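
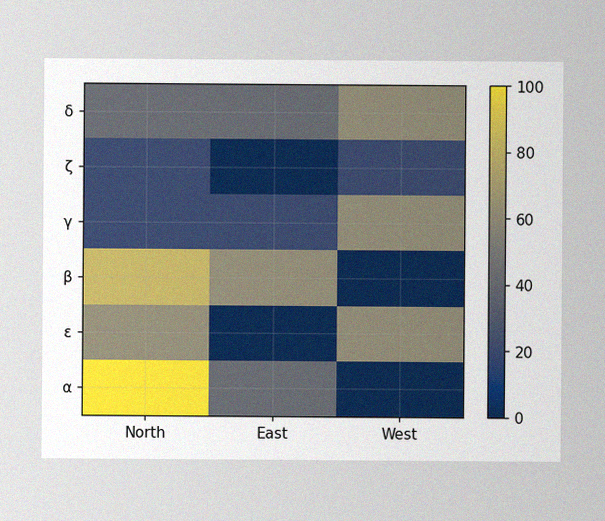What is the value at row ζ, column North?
The image has some photo noise and uneven lighting. Matching cell (ζ, North) against the colorbar gives 20.

20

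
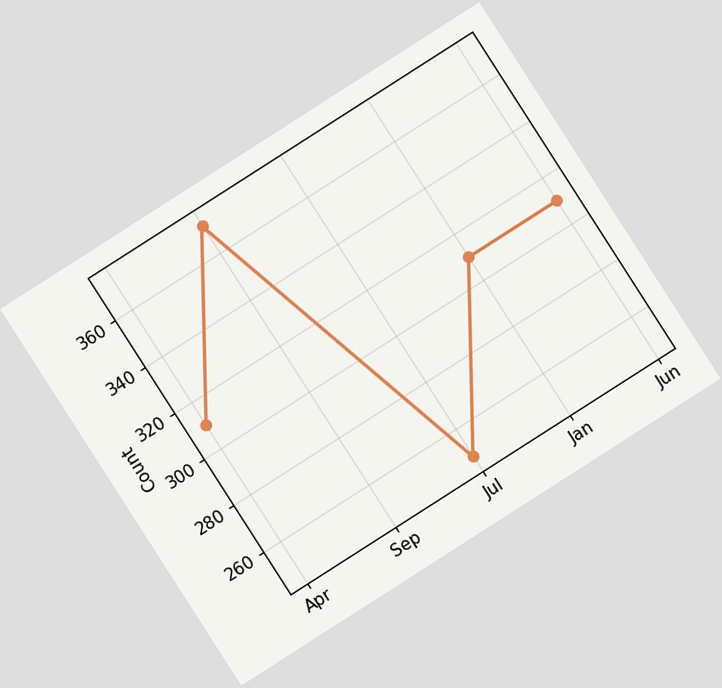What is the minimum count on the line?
The chart is tilted about 33° counter-clockwise. The lowest point is at Jul, and reading across to the y-axis gives 248.

248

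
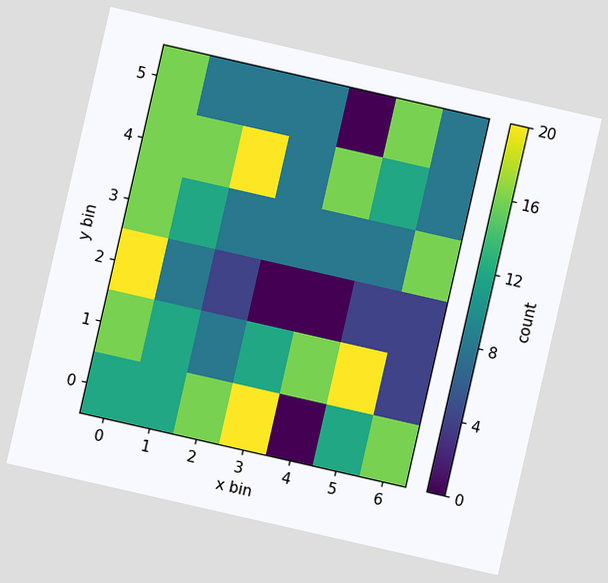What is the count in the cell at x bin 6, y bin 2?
4

The chart is tilted about 13° clockwise. Matching the cell (6, 2) against the colorbar gives 4.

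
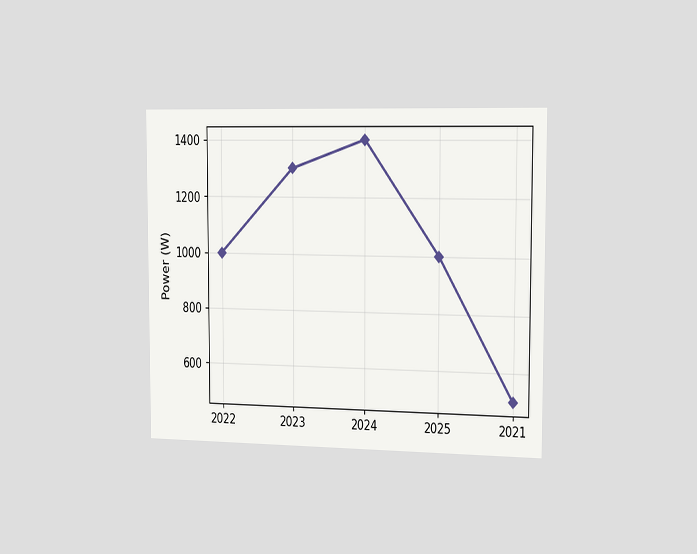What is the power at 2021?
500W

The chart is viewed slightly from the right. At 2021, the line is at 500W.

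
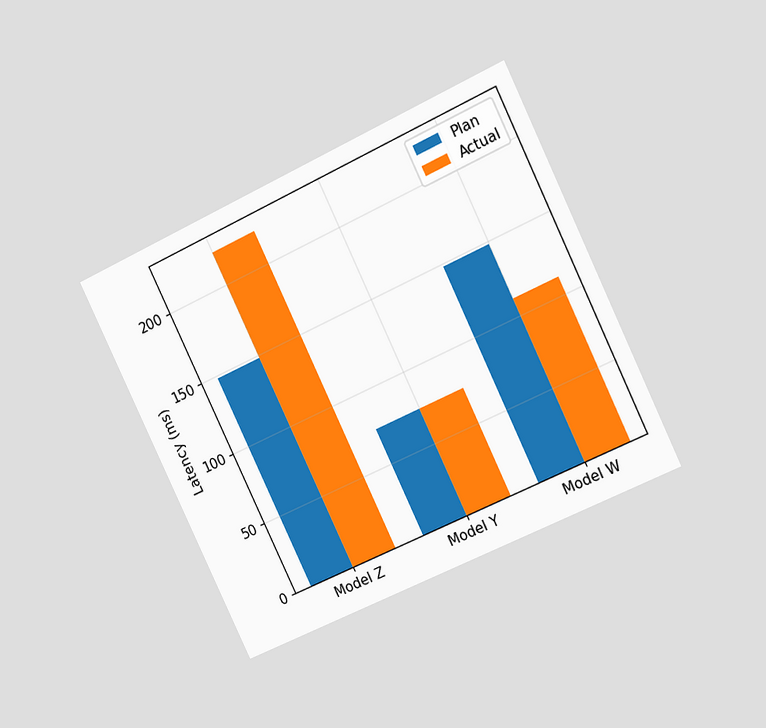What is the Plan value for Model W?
148ms

The chart is tilted about 25° counter-clockwise and viewed slightly from the right. The Plan bar at Model W reaches 148ms on the y-axis.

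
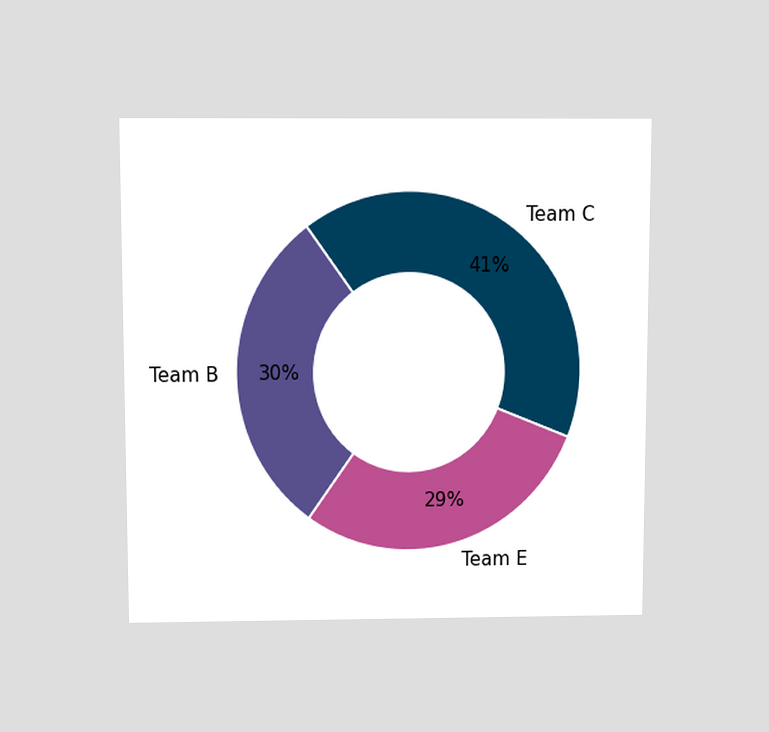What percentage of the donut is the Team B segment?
The chart is viewed slightly from above. The Team B segment takes up 30% of the ring.

30%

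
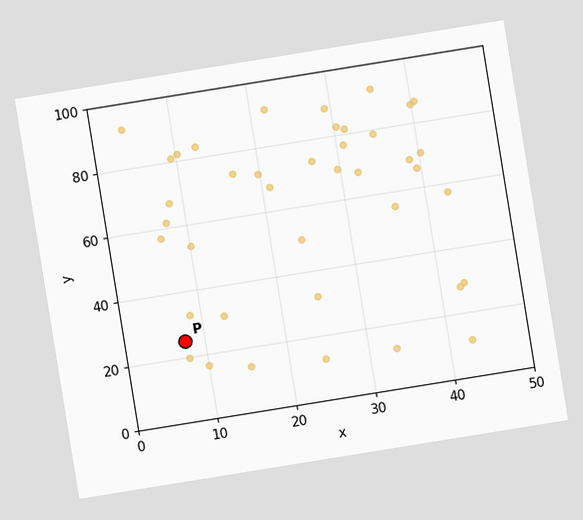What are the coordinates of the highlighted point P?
The chart is tilted about 9° counter-clockwise. Following the gridlines from P to each axis, P sits at (7.5, 25).

(7.5, 25)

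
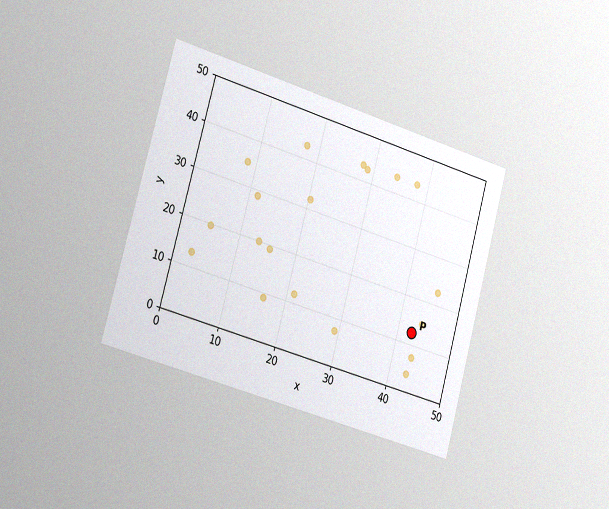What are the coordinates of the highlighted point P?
The chart is tilted about 16° clockwise and viewed slightly from the left, with some photo noise. Following the gridlines from P to each axis, P sits at (42.5, 12.5).

(42.5, 12.5)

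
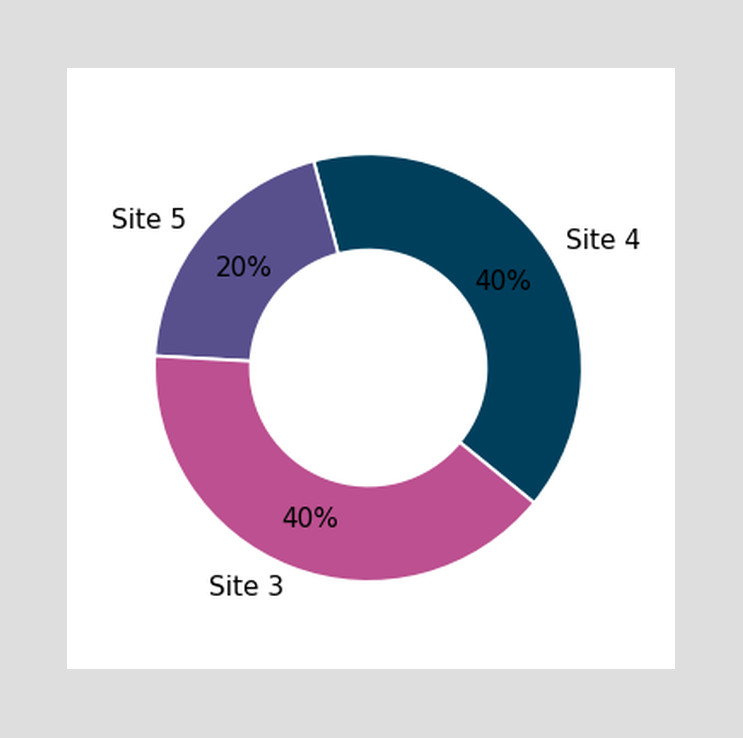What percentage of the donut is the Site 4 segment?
40%

The Site 4 segment takes up 40% of the ring.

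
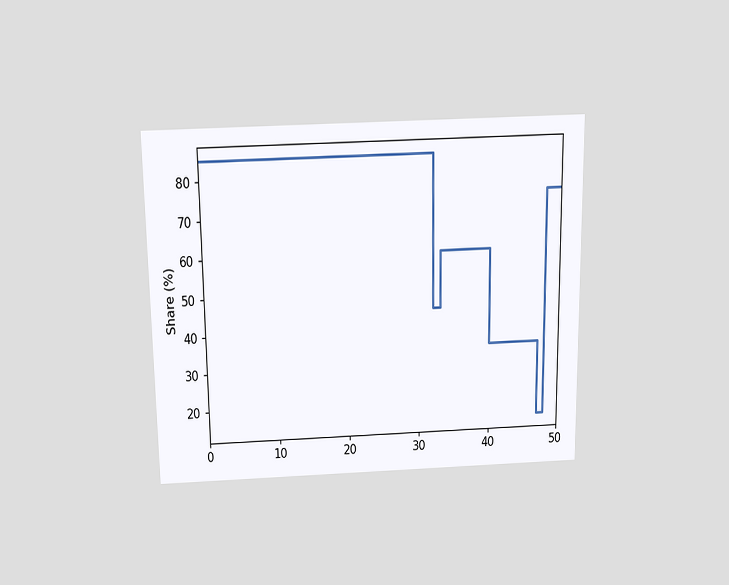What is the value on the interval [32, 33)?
The chart is viewed slightly from above. On [32, 33) the step sits at 45%.

45%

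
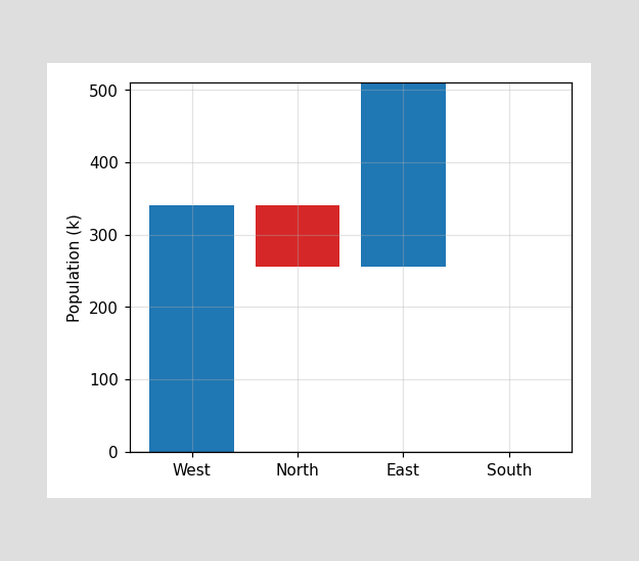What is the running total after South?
After South the running total reaches 510k.

510k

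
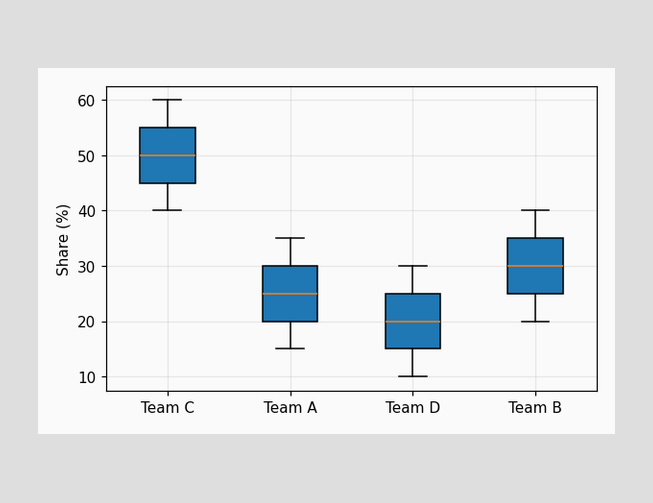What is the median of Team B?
The median line in the Team B box sits at 30%.

30%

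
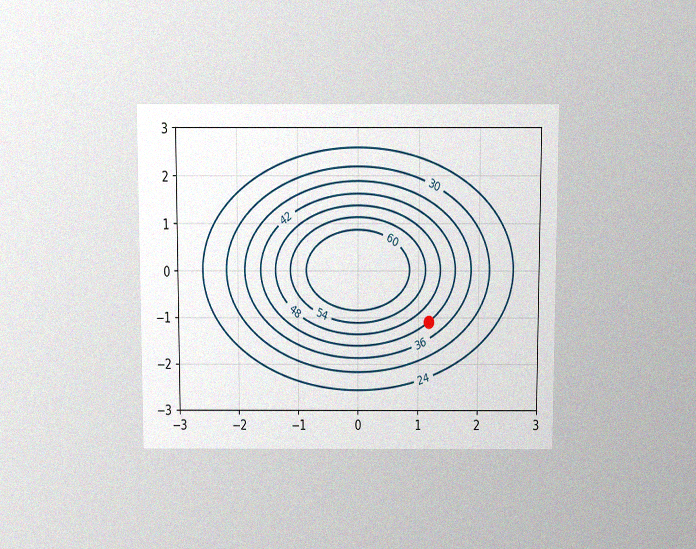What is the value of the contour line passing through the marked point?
The chart is viewed slightly from above, with some photo noise. The marked point sits on the contour labelled 42.

42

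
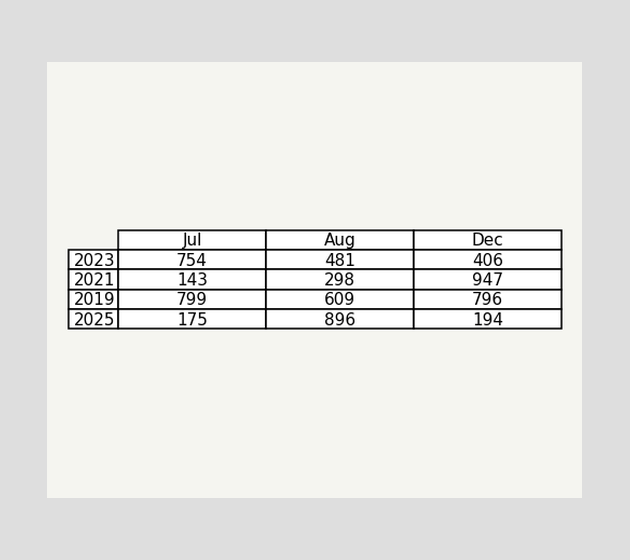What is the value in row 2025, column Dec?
194

The (2025, Dec) cell reads 194.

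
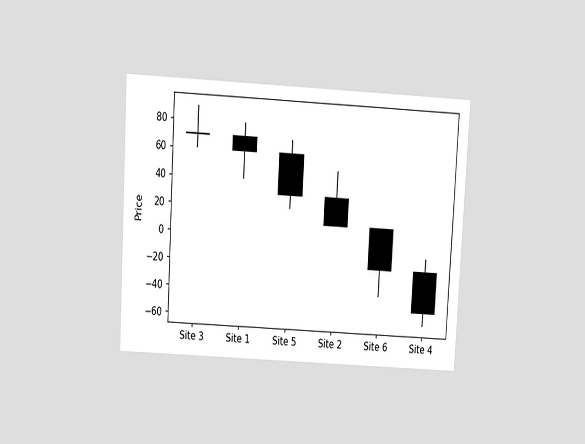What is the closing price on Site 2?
10

The chart is tilted about 3° clockwise and viewed slightly from above. The Site 2 candle closes at 10.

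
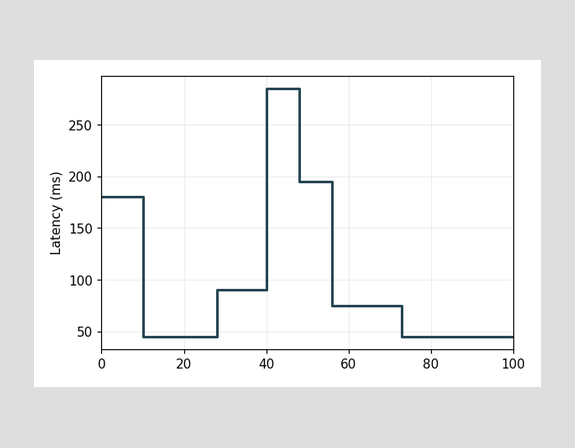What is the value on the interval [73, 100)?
On [73, 100) the step sits at 45ms.

45ms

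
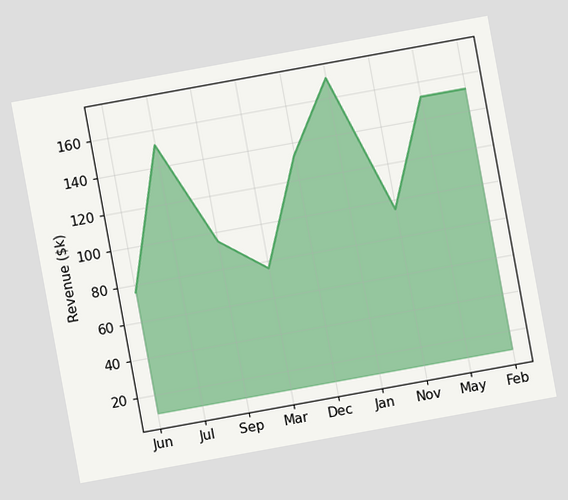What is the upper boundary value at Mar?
The chart is tilted about 10° counter-clockwise. At Mar the upper boundary is at $76k.

$76k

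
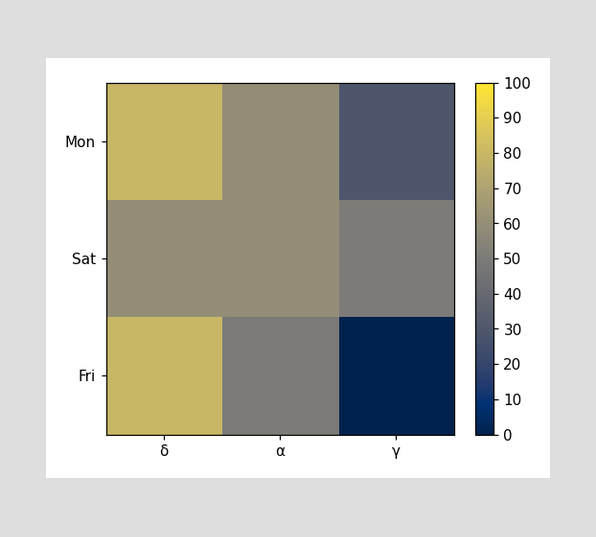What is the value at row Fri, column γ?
0

Matching cell (Fri, γ) against the colorbar gives 0.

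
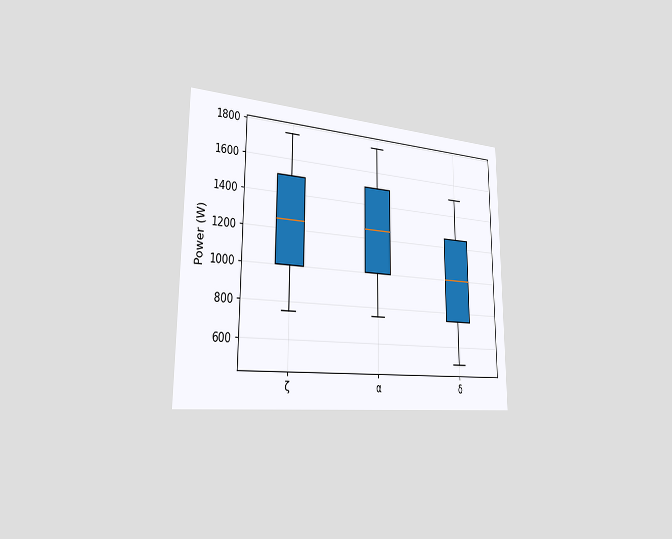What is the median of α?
The chart is viewed slightly from the left. The median line in the α box sits at 1250W.

1250W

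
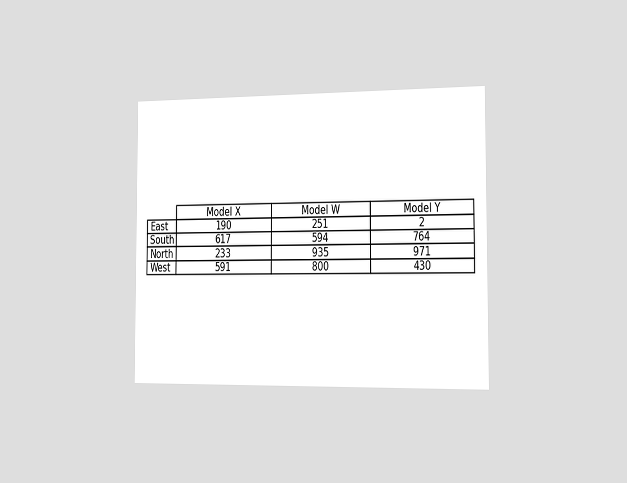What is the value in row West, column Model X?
591

The chart is viewed slightly from the right. The (West, Model X) cell reads 591.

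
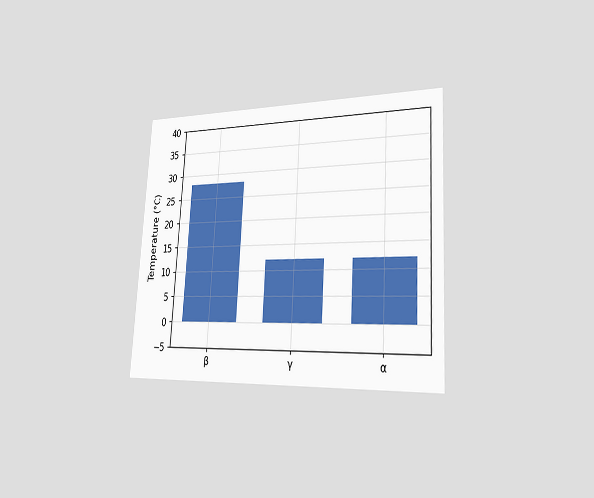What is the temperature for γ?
12°C

The chart is tilted about 3° clockwise and viewed slightly from the right. Reading along the chart's y-axis, the γ bar reaches 12°C.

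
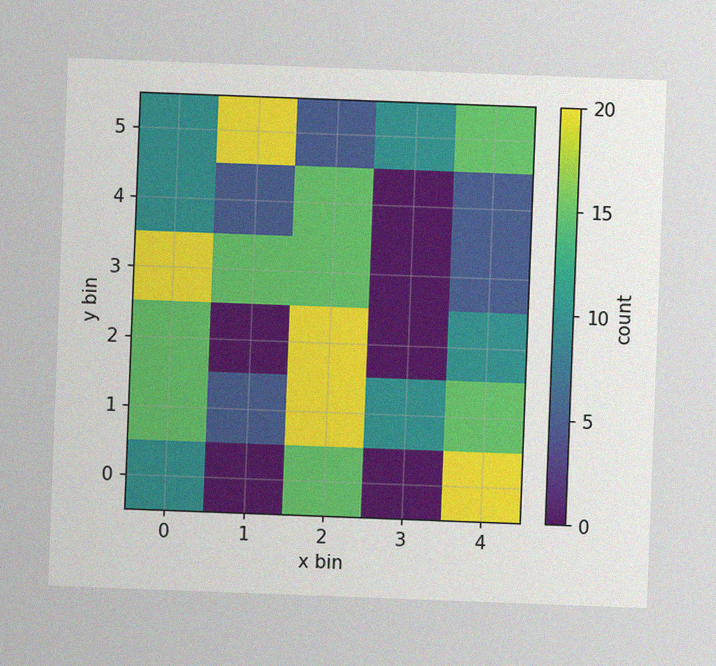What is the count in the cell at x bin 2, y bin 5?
5

The chart is tilted about 2° clockwise, with some photo noise. Matching the cell (2, 5) against the colorbar gives 5.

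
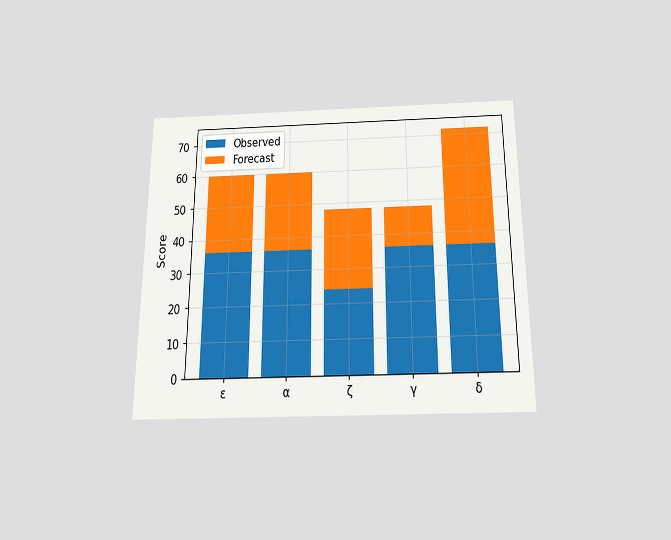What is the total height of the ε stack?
The chart is viewed slightly from below. The ε stack's top reaches 60 on the y-axis.

60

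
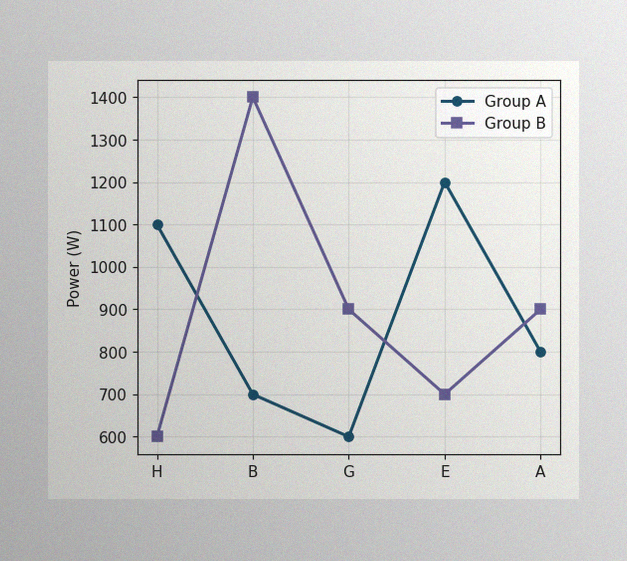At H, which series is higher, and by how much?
Group A, by 500W

The image has some photo noise and uneven lighting. At H, Group A sits above the other line by 500W.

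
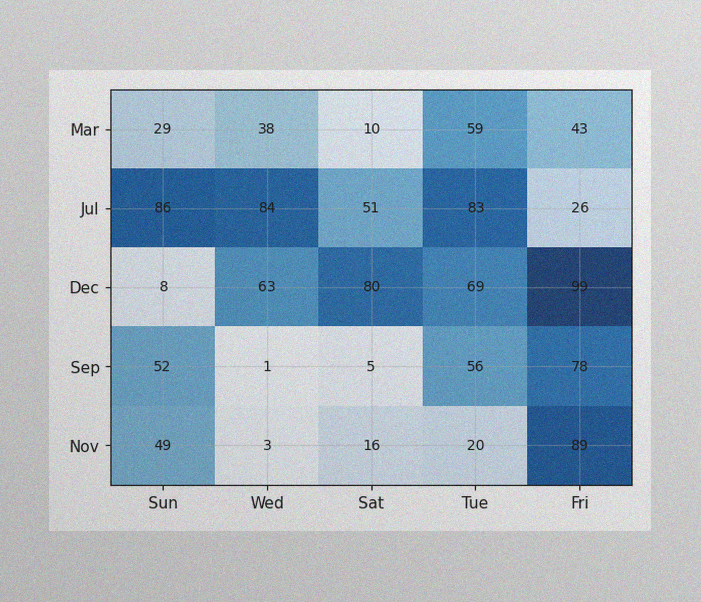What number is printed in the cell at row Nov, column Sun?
The image has some photo noise and uneven lighting. The (Nov, Sun) cell reads 49.

49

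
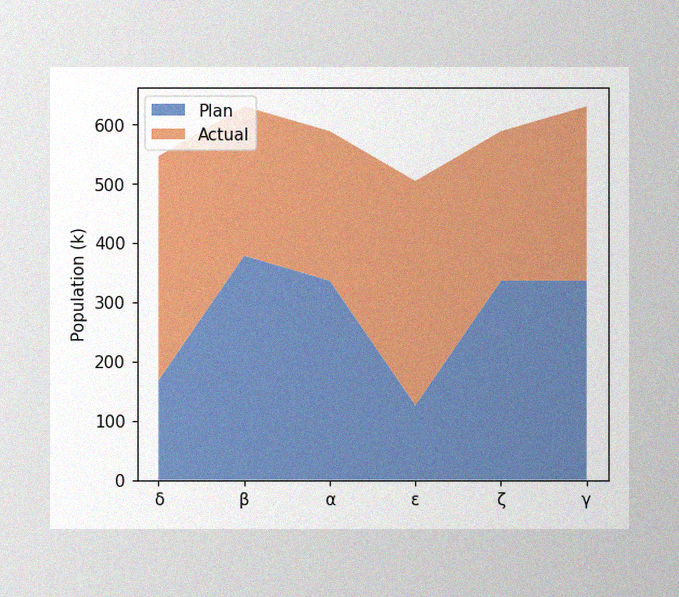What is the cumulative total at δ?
546k

The image has some photo noise and uneven lighting. The stacked total at δ reaches 546k.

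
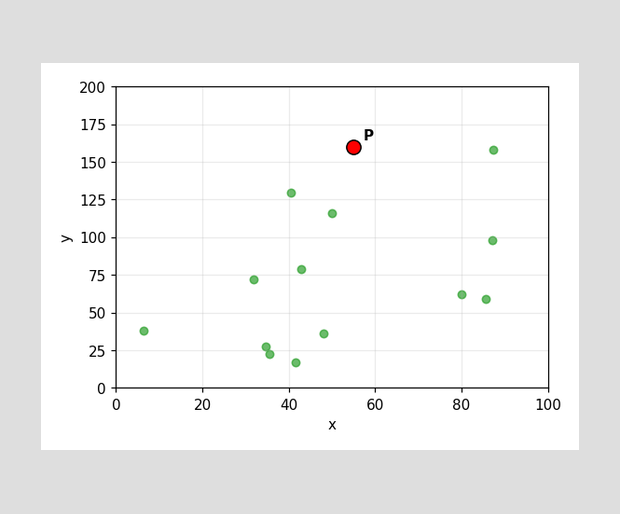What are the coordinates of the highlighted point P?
(55, 160)

Following the gridlines from P to each axis, P sits at (55, 160).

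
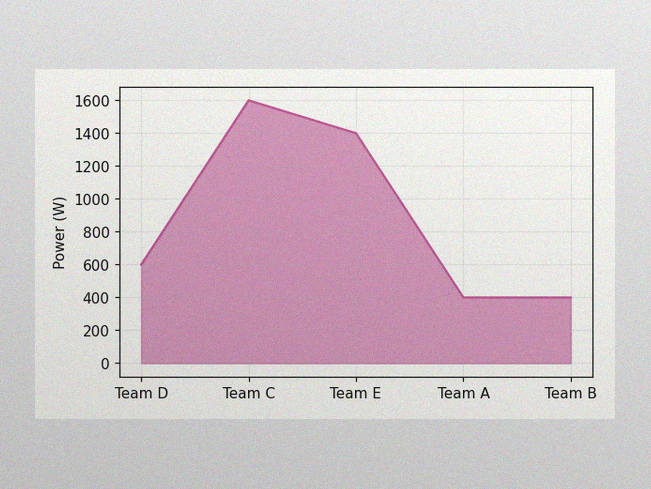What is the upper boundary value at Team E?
The image has some photo noise and uneven lighting. At Team E the upper boundary is at 1400W.

1400W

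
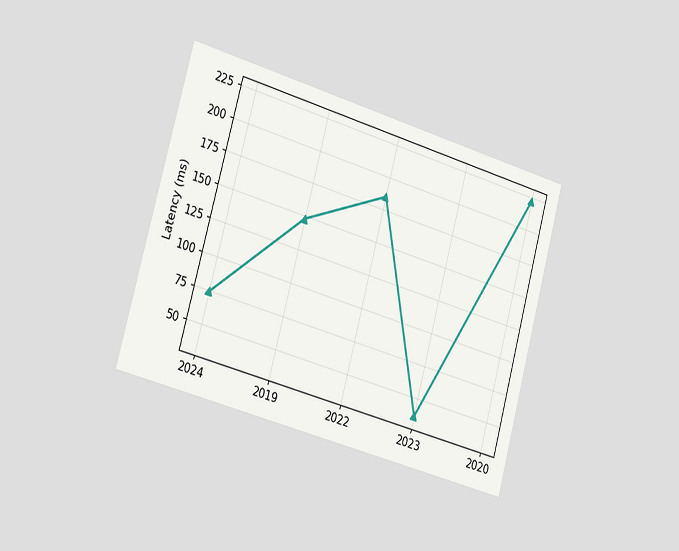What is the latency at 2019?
The chart is tilted about 15° clockwise and viewed slightly from the left. At 2019, the line is at 148ms.

148ms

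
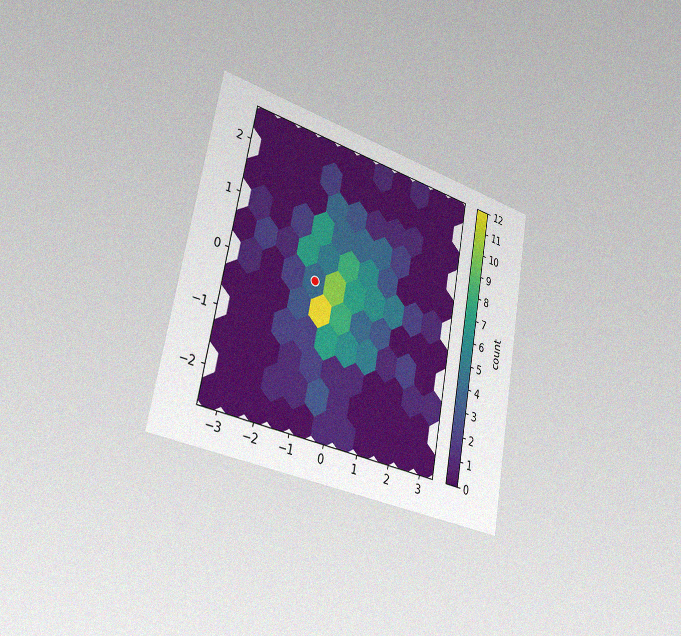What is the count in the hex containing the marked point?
The chart is tilted about 10° clockwise and viewed slightly from the left, with some photo noise. The marked hex reads 4 on the colorbar.

4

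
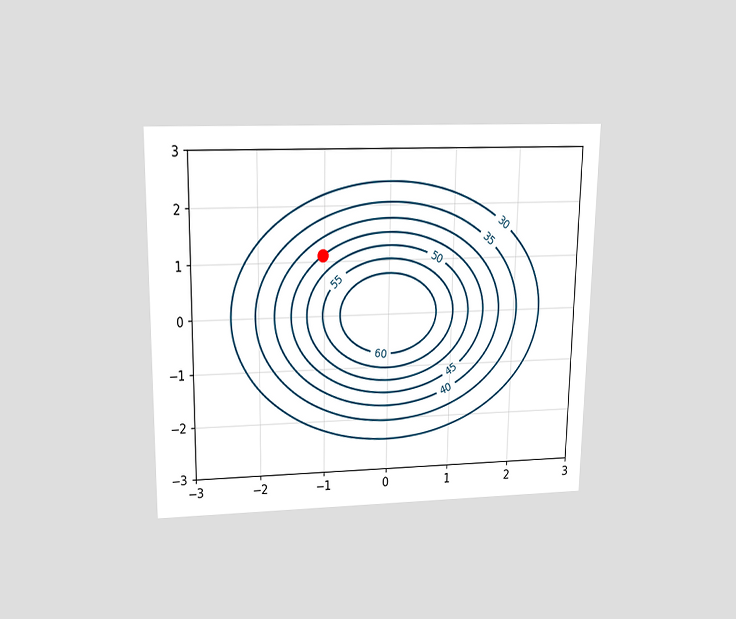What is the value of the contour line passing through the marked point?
45

The chart is viewed slightly from above. The marked point sits on the contour labelled 45.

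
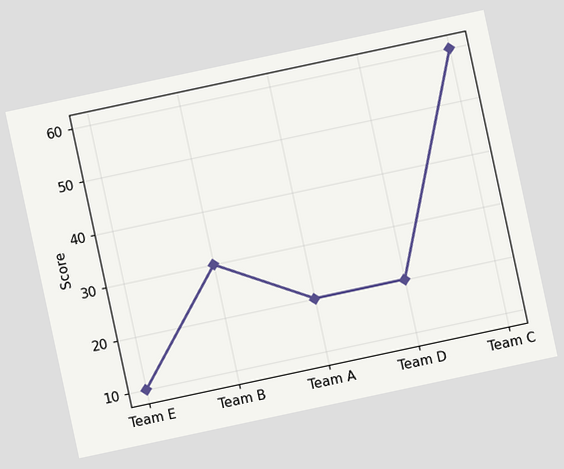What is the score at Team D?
20

The chart is tilted about 12° counter-clockwise. At Team D, the line is at 20.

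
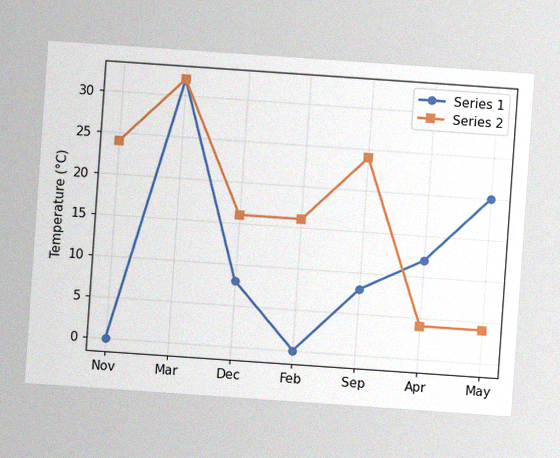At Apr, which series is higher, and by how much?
The chart is tilted about 4° clockwise, with some photo noise. At Apr, Series 1 sits above the other line by 8°C.

Series 1, by 8°C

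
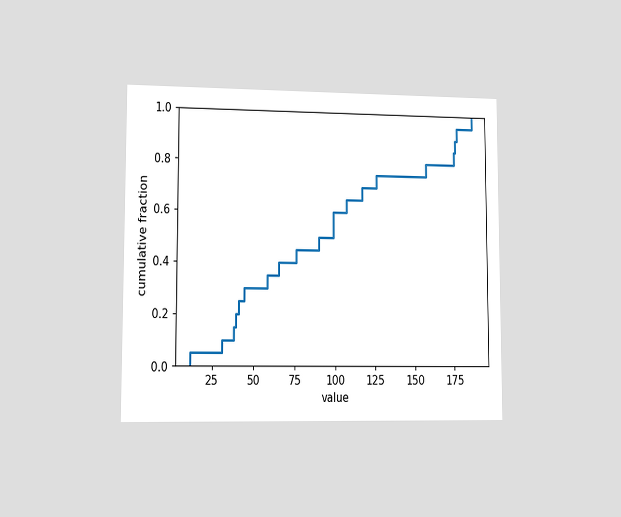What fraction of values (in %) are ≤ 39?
20%

The chart is viewed at a slight angle. At x=39 the ECDF step is at 20%.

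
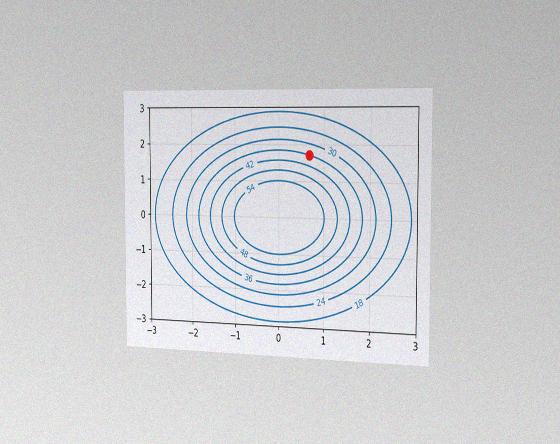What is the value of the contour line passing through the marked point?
The chart is viewed slightly from the right, with some photo noise. The marked point sits on the contour labelled 36.

36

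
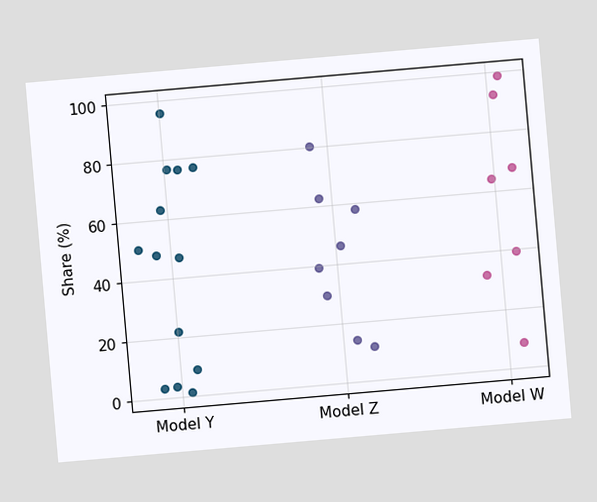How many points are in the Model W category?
7

The chart is tilted about 5° counter-clockwise. Counting the markers in the Model W column gives 7.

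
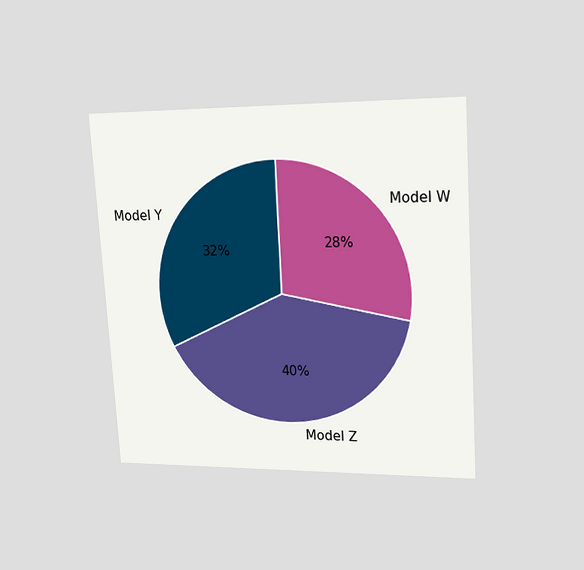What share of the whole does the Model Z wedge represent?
40%

The chart is tilted about 4° counter-clockwise and viewed at a slight angle. The Model Z slice takes up 40% of the pie.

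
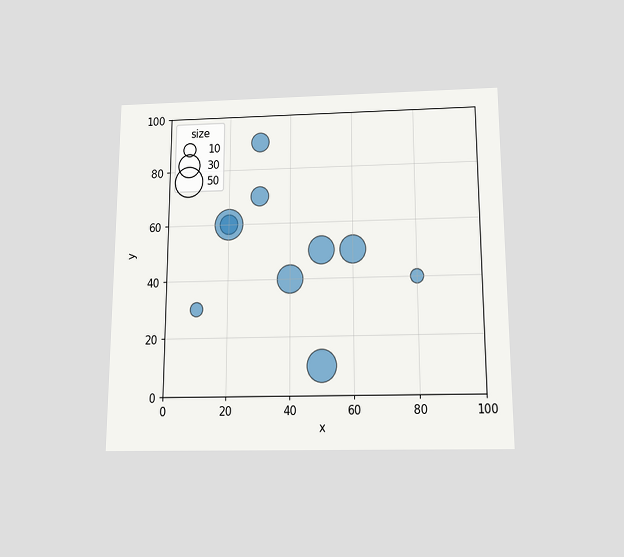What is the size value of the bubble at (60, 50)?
40

The chart is viewed slightly from below. Matching the bubble at (60, 50) against the size legend gives 40.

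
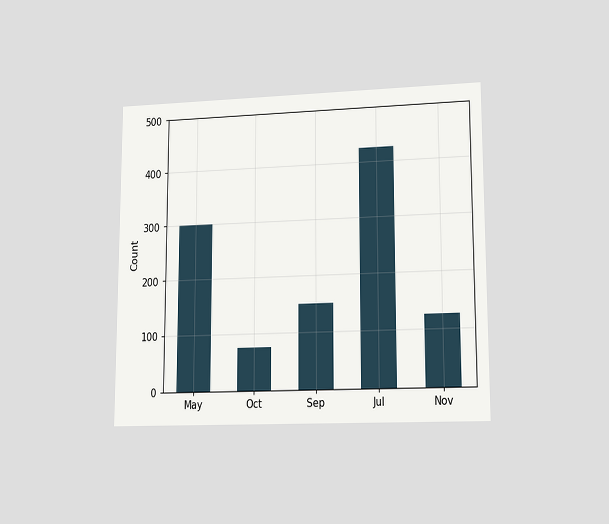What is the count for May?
300

The chart is viewed at a slight angle. Reading along the chart's y-axis, the May bar reaches 300.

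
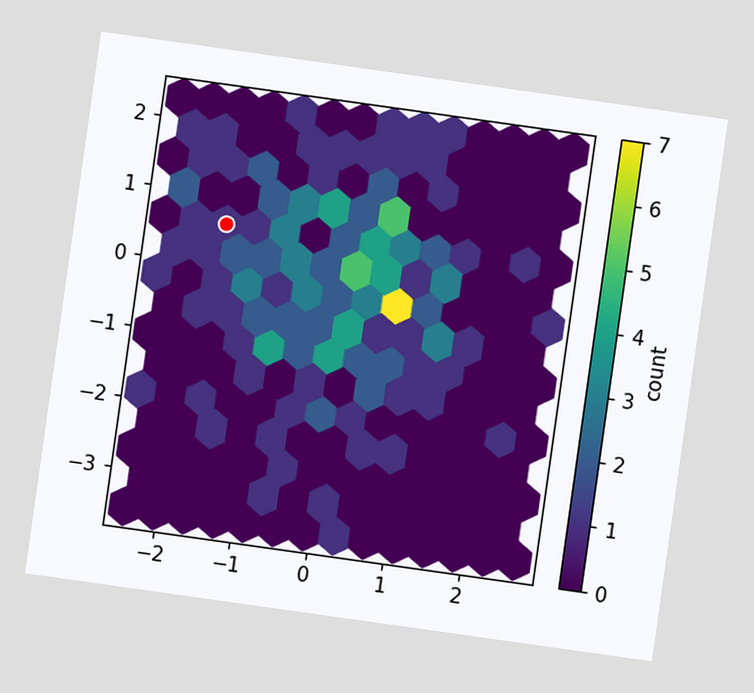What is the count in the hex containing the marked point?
The chart is tilted about 8° clockwise. The marked hex reads 1 on the colorbar.

1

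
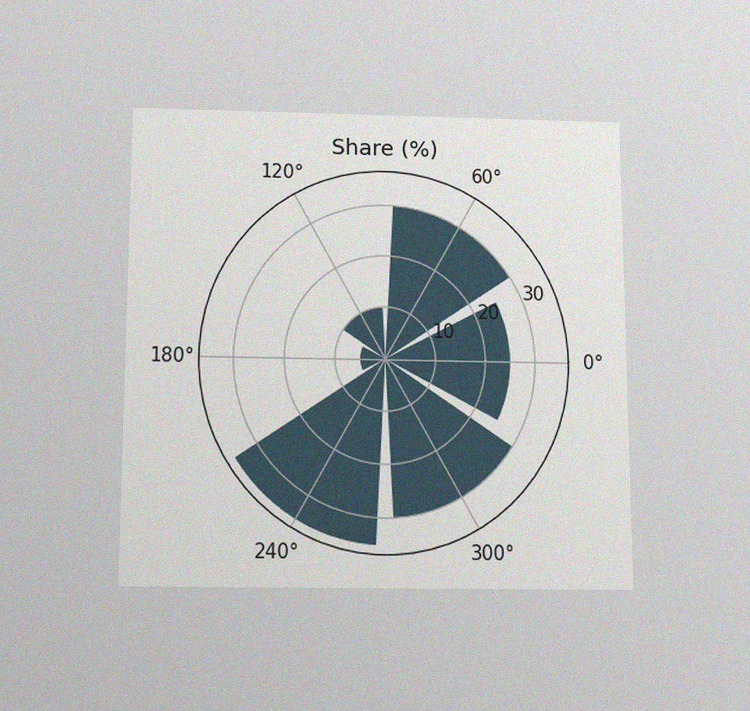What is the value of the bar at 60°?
The chart is viewed slightly from below, with some photo noise. The bar at 60° reaches 30% on the radial axis.

30%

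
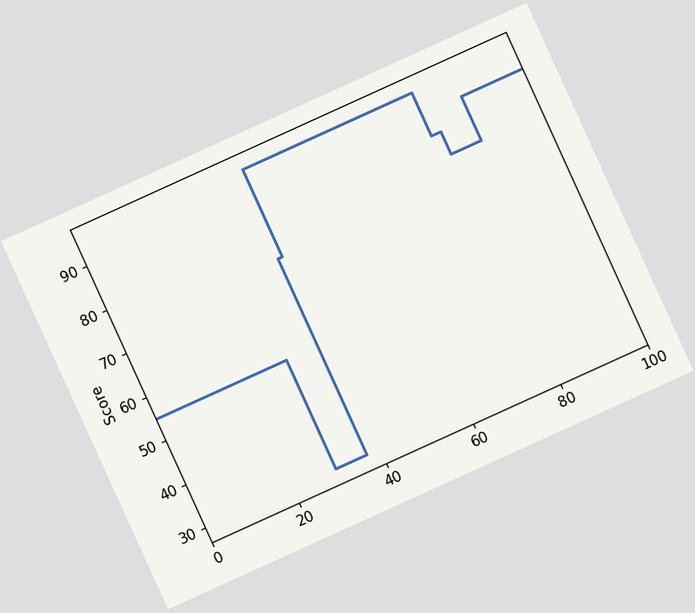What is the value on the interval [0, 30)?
The chart is tilted about 24° counter-clockwise. On [0, 30) the step sits at 55.

55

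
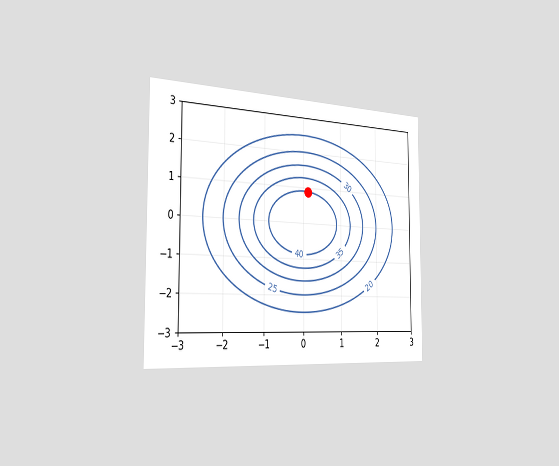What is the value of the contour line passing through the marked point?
40

The chart is viewed slightly from the left. The marked point sits on the contour labelled 40.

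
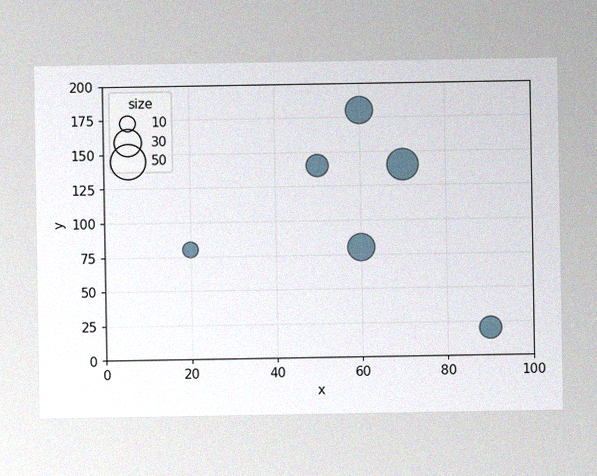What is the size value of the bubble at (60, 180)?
30

The image has some photo noise and uneven lighting. Matching the bubble at (60, 180) against the size legend gives 30.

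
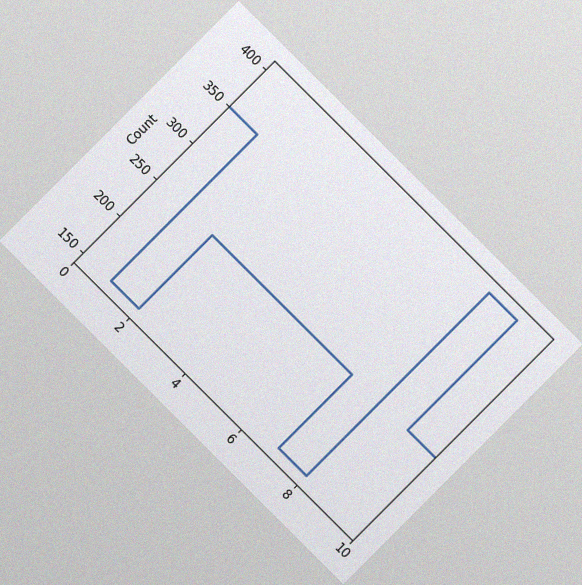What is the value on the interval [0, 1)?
350

The chart is tilted about 45° clockwise, with some photo noise. On [0, 1) the step sits at 350.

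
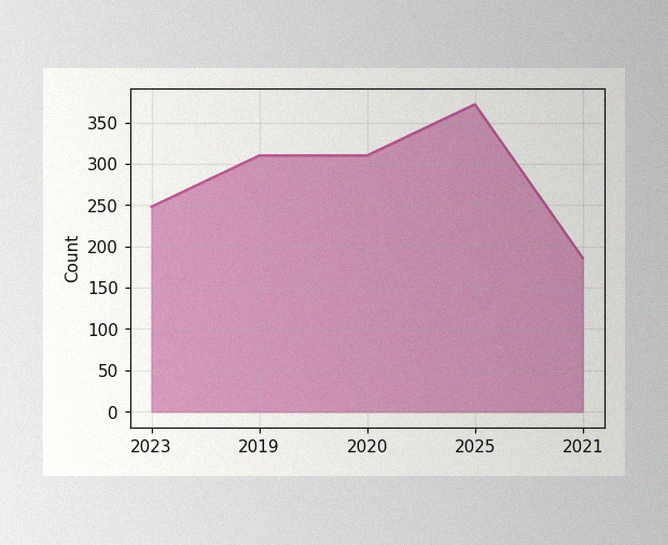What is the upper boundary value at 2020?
310

The image has some photo noise and uneven lighting. At 2020 the upper boundary is at 310.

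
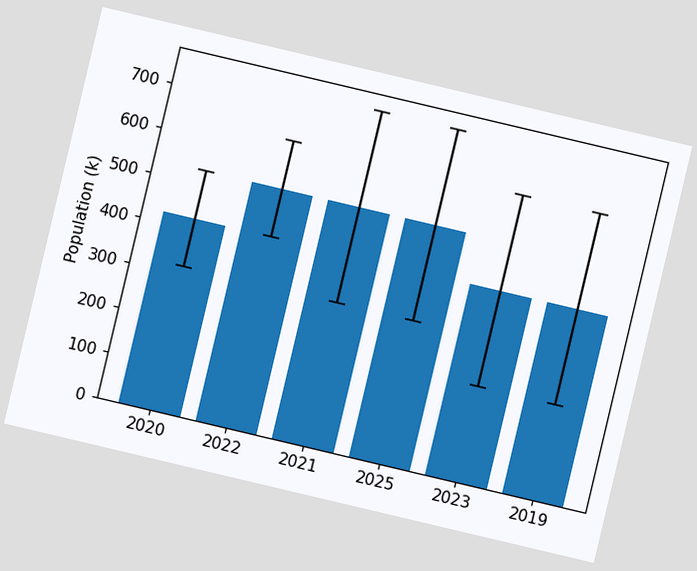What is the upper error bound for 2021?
742k

The chart is tilted about 13° clockwise. The 2021 bar's upper whisker reaches 742k.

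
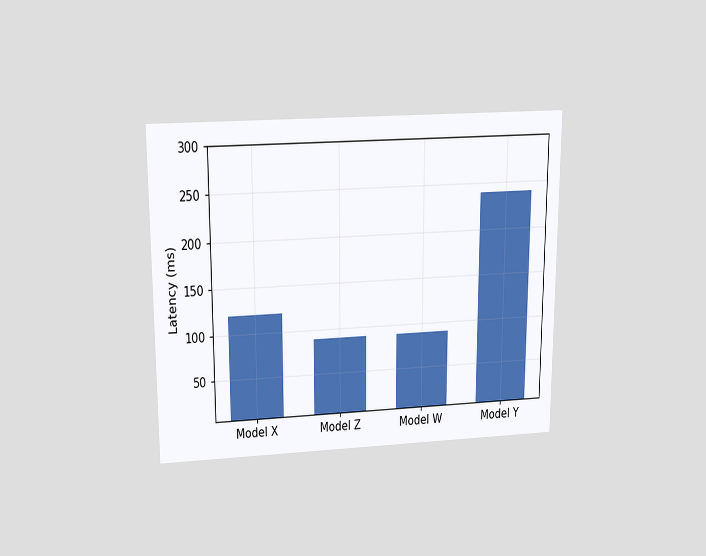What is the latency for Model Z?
The chart is viewed slightly from above. Reading along the chart's y-axis, the Model Z bar reaches 90ms.

90ms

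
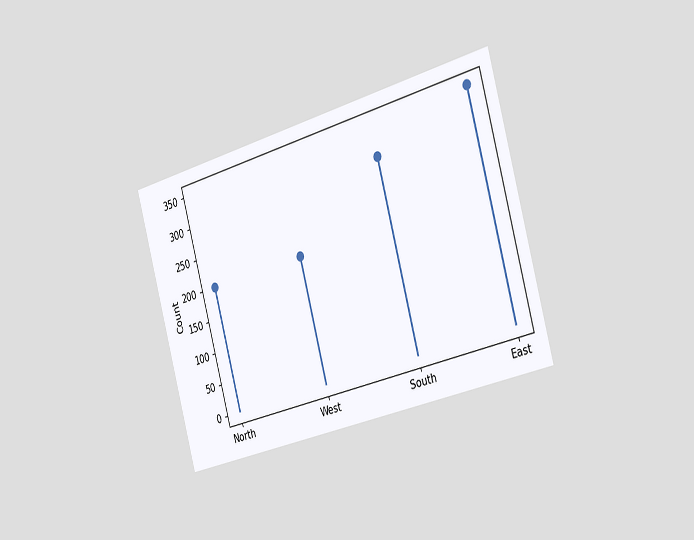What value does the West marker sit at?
200

The chart is tilted about 15° counter-clockwise and viewed slightly from the right. The West marker sits at 200.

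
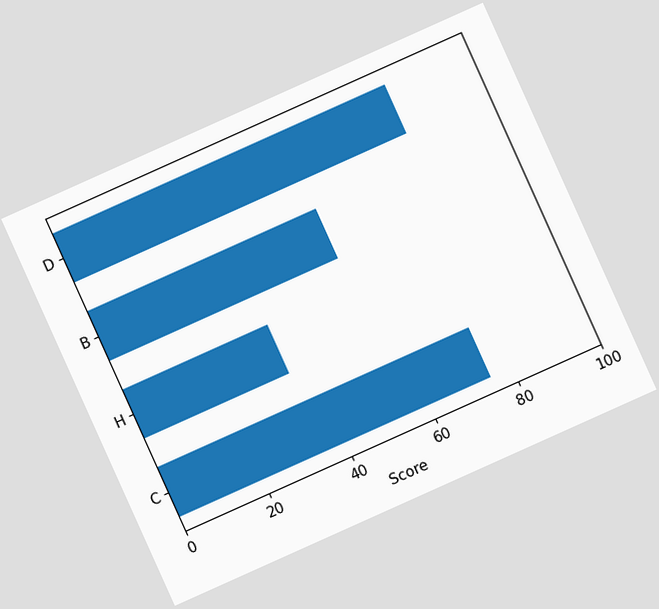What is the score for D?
80

The chart is tilted about 24° counter-clockwise. Reading along the chart's x-axis, the D bar reaches 80.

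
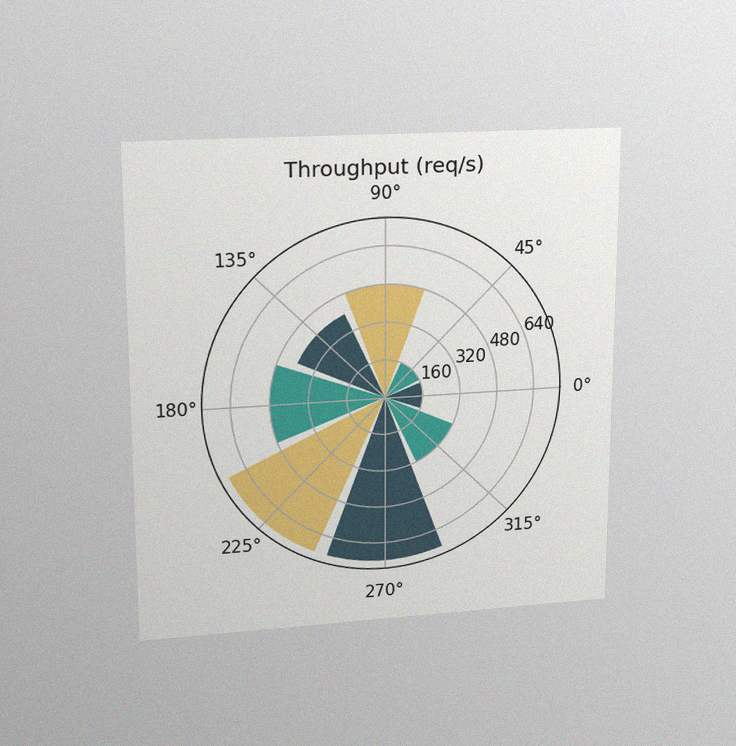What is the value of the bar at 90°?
480req/s

The chart is viewed at a slight angle, with some photo noise. The bar at 90° reaches 480req/s on the radial axis.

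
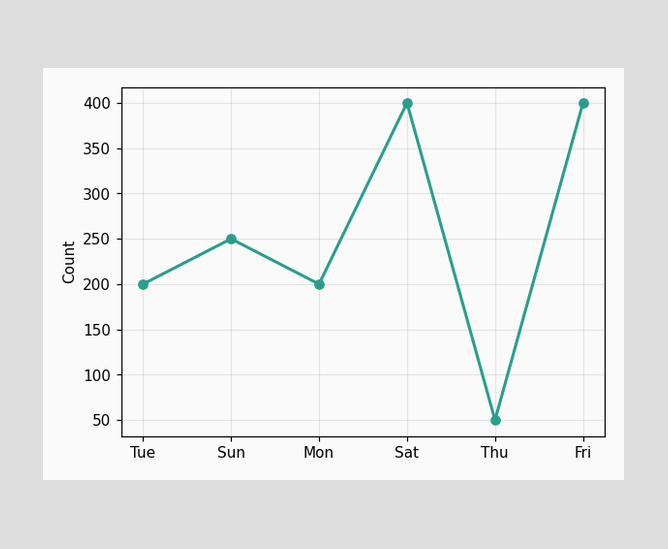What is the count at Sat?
400

At Sat, the line is at 400.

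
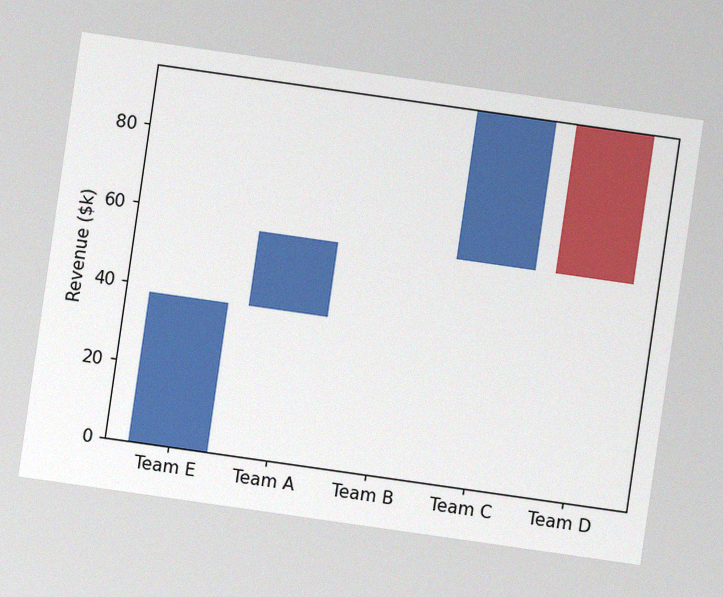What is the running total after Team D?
$57k

The chart is tilted about 8° clockwise, with some photo noise. After Team D the running total reaches $57k.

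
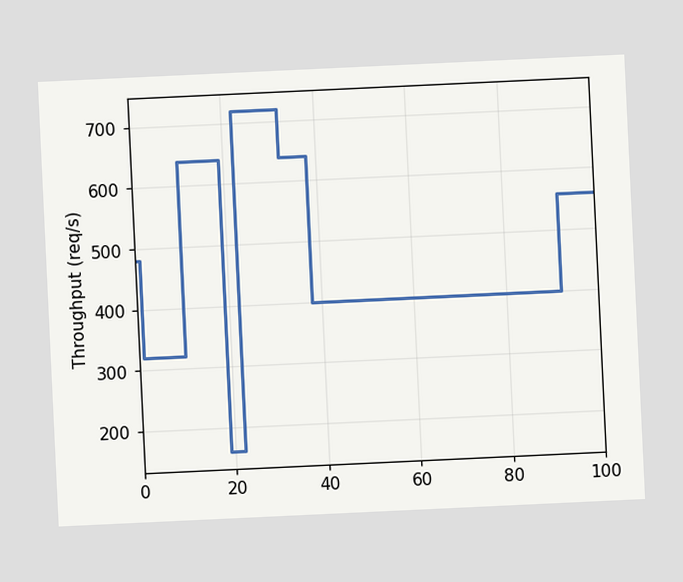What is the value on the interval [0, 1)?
The chart is tilted about 3° counter-clockwise. On [0, 1) the step sits at 480req/s.

480req/s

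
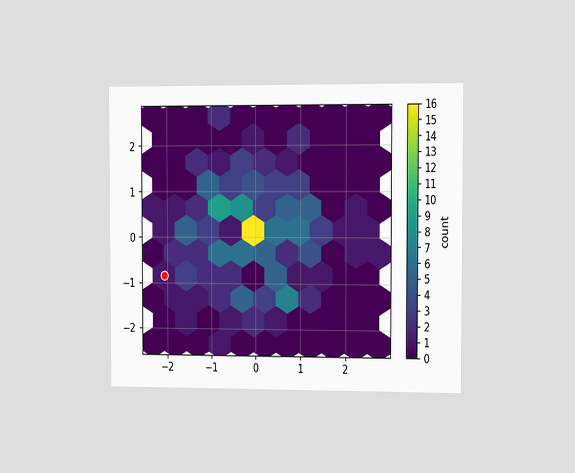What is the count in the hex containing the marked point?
The chart is viewed slightly from the right. The marked hex reads 1 on the colorbar.

1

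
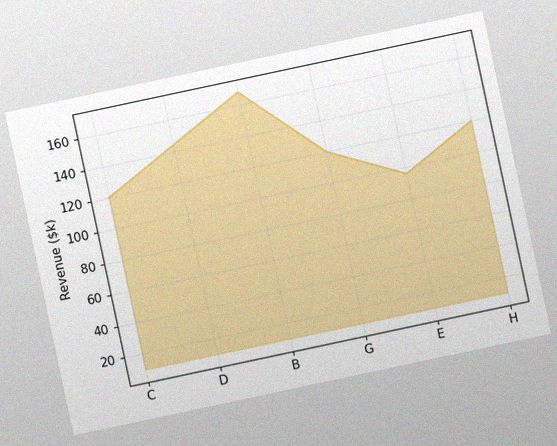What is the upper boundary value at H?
The chart is tilted about 12° counter-clockwise, with some photo noise. At H the upper boundary is at $120k.

$120k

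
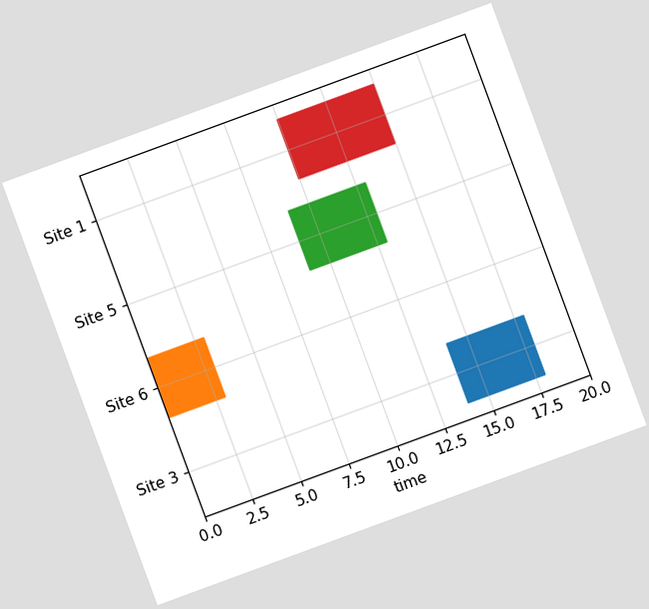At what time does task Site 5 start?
9

The chart is tilted about 20° counter-clockwise. The Site 5 bar begins at t=9.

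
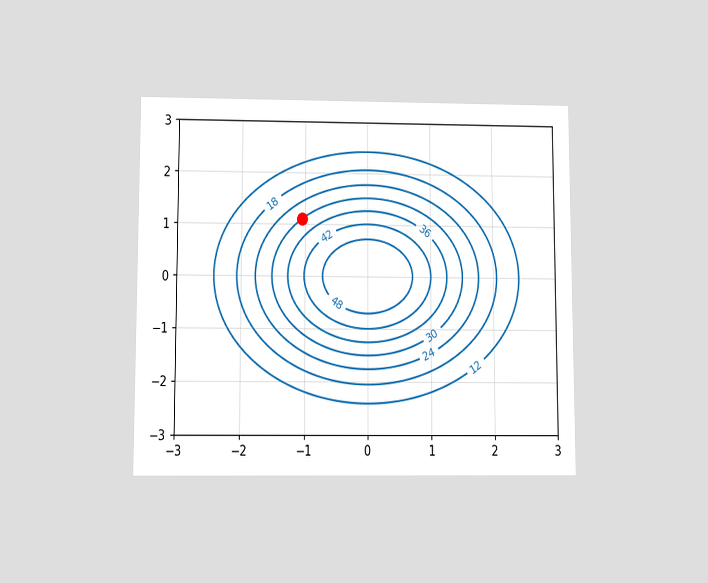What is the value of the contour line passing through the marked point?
30

The chart is viewed slightly from below. The marked point sits on the contour labelled 30.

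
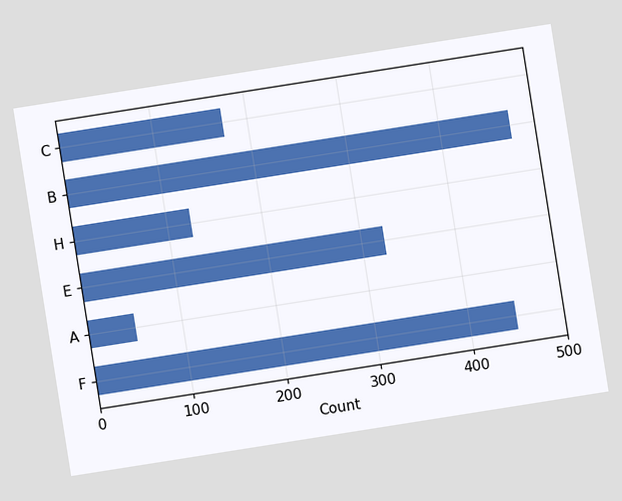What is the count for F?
The chart is tilted about 9° counter-clockwise. Reading along the chart's x-axis, the F bar reaches 450.

450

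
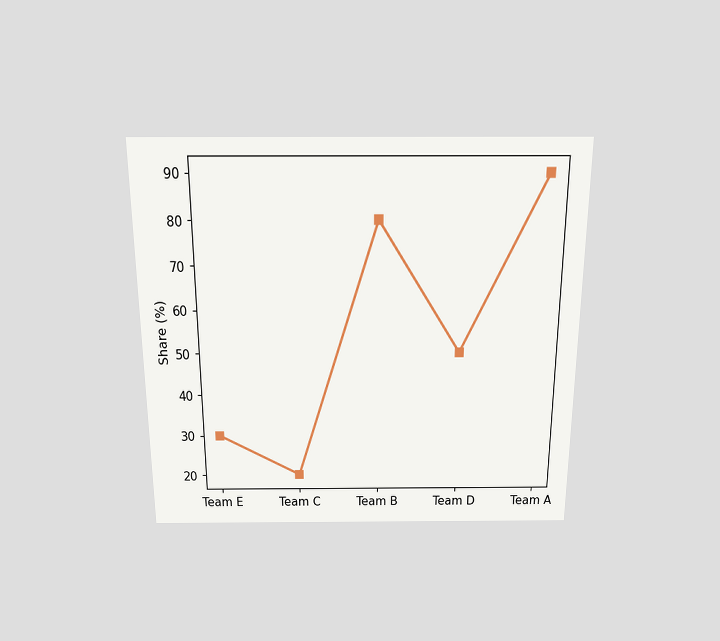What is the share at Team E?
30%

The chart is viewed slightly from above. At Team E, the line is at 30%.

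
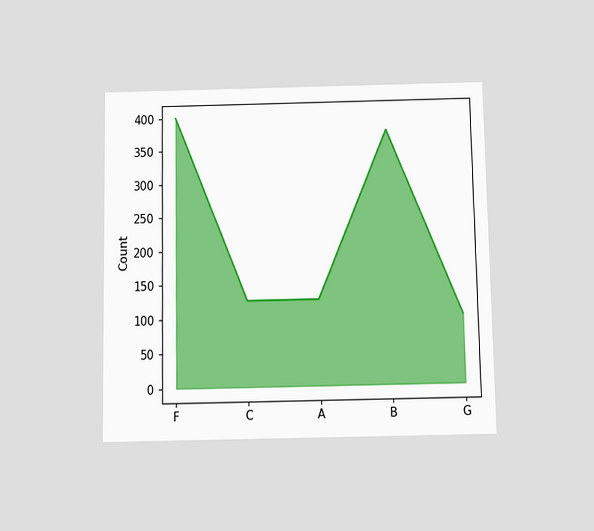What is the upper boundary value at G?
The chart is viewed slightly from below. At G the upper boundary is at 100.

100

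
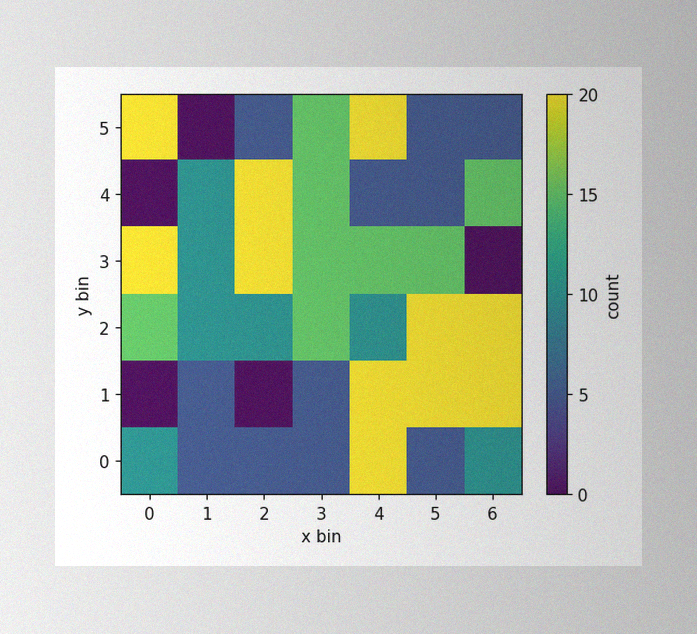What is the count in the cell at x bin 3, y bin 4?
The image has some photo noise and uneven lighting. Matching the cell (3, 4) against the colorbar gives 15.

15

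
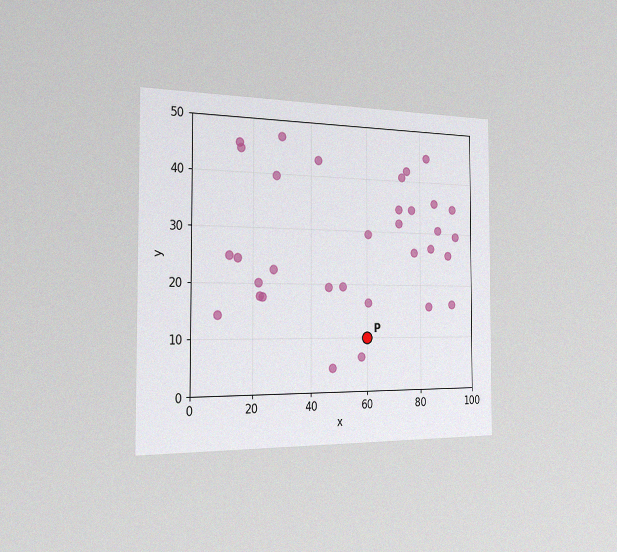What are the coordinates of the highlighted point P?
The chart is viewed slightly from the left, with some photo noise. Following the gridlines from P to each axis, P sits at (60, 10).

(60, 10)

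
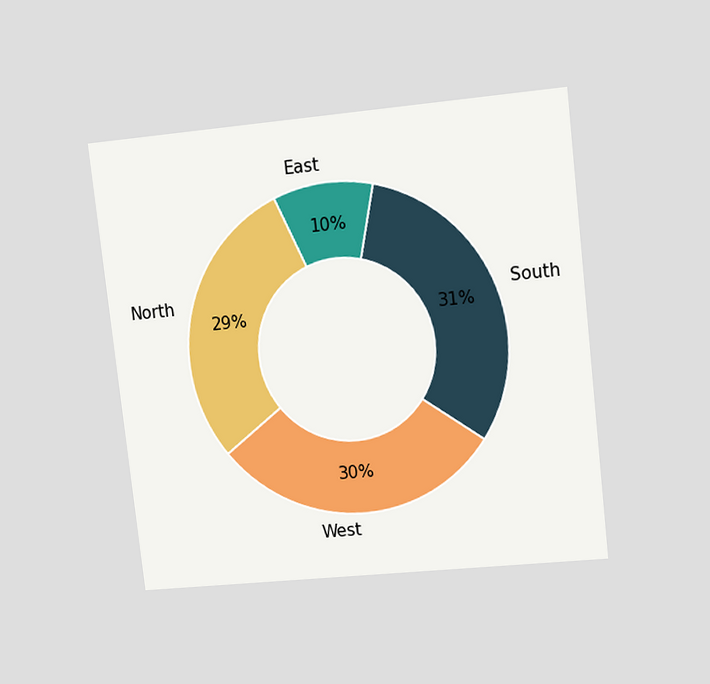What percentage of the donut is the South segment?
31%

The chart is tilted about 6° counter-clockwise and viewed at a slight angle. The South segment takes up 31% of the ring.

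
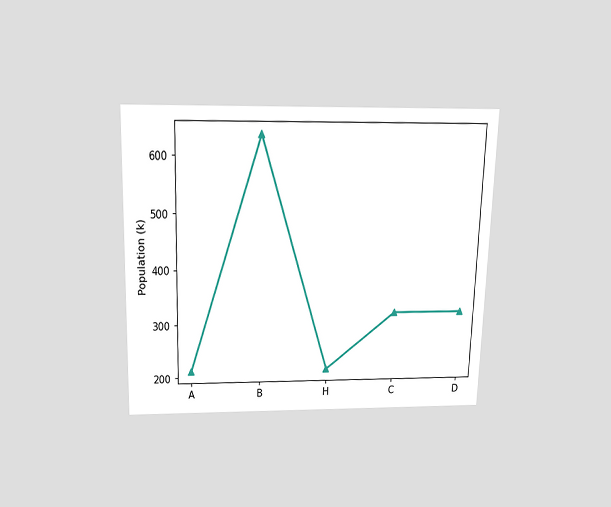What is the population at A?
The chart is viewed slightly from above. At A, the line is at 212k.

212k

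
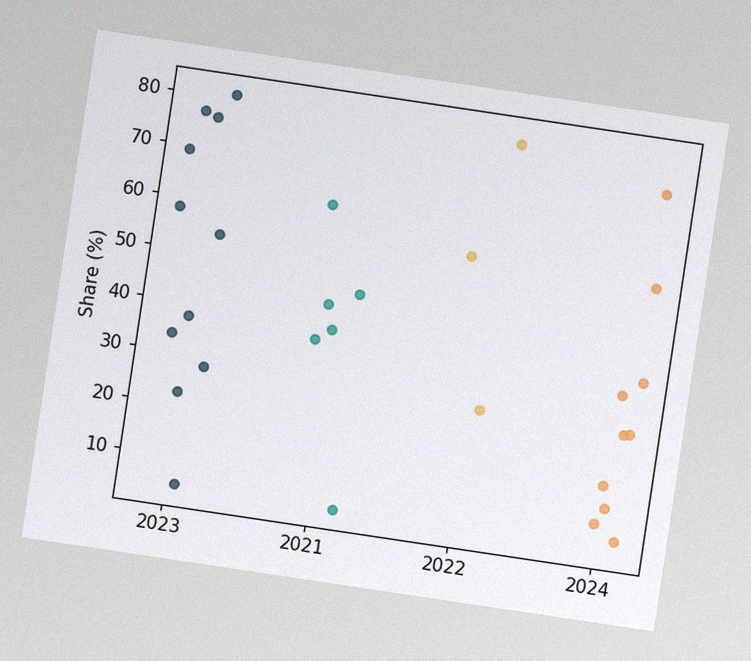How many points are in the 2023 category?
The chart is tilted about 8° clockwise, with some photo noise. Counting the markers in the 2023 column gives 11.

11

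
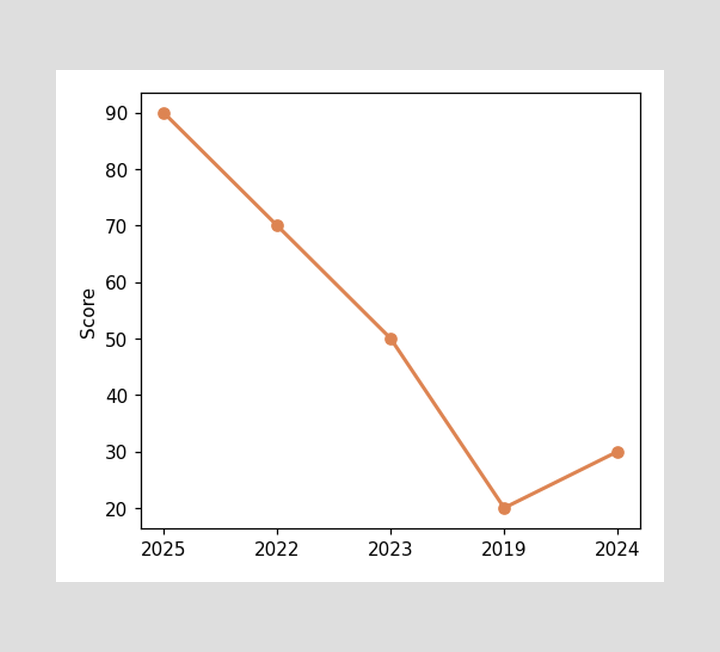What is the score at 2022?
70

At 2022, the line is at 70.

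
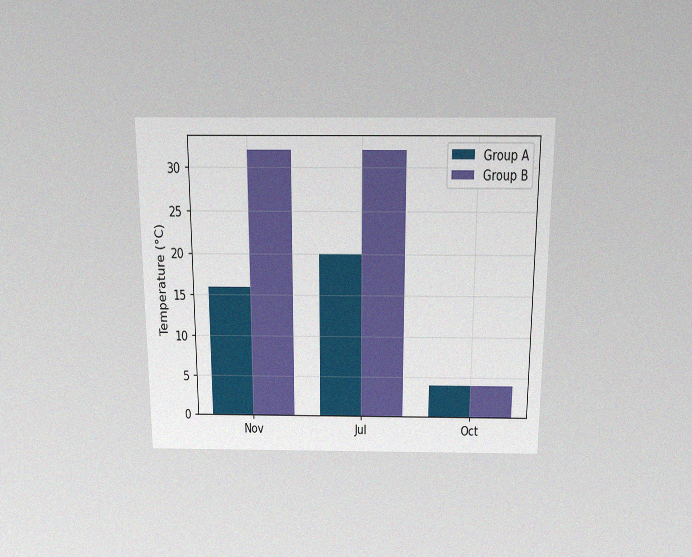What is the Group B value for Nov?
32°C

The chart is viewed slightly from above, with some photo noise. The Group B bar at Nov reaches 32°C on the y-axis.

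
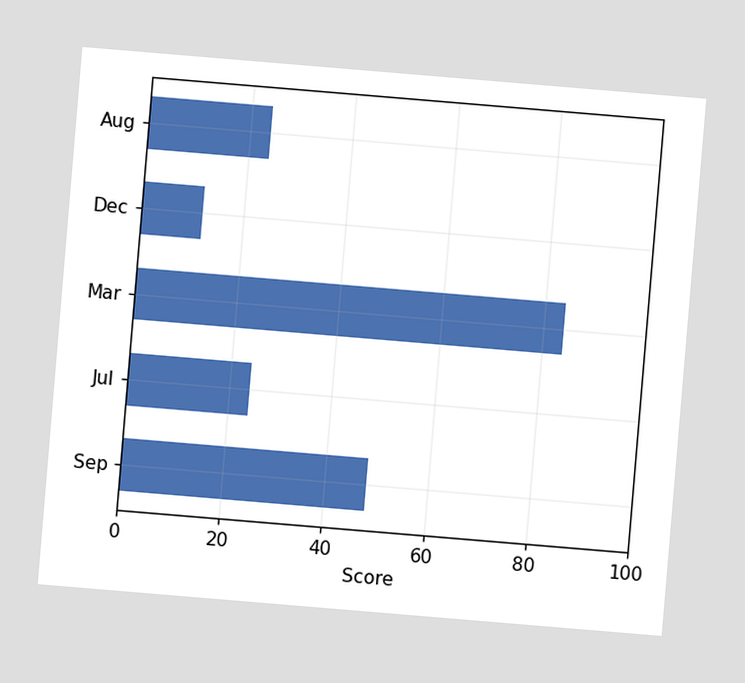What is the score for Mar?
The chart is tilted about 5° clockwise. Reading along the chart's x-axis, the Mar bar reaches 84.

84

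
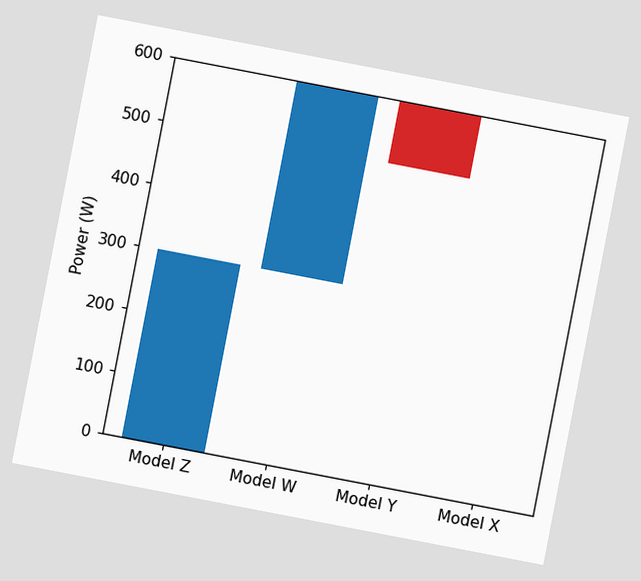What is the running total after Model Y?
The chart is tilted about 11° clockwise. After Model Y the running total reaches 500W.

500W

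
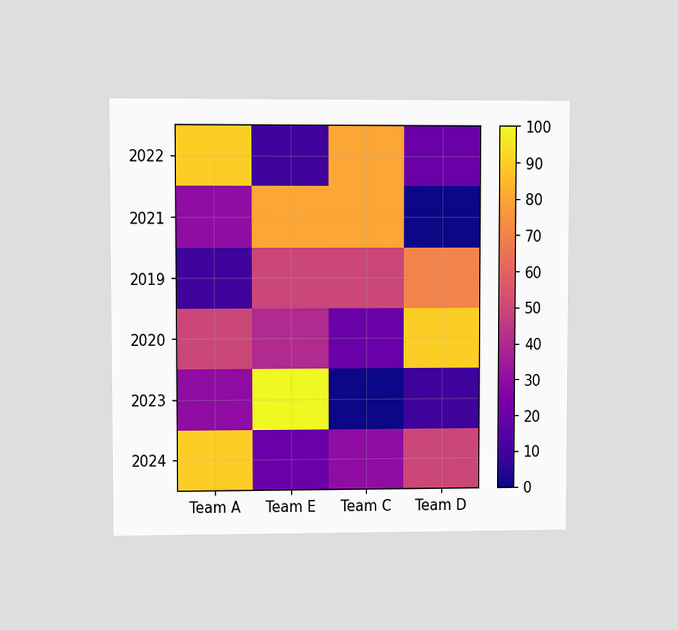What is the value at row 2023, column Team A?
The chart is viewed at a slight angle. Matching cell (2023, Team A) against the colorbar gives 30.

30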